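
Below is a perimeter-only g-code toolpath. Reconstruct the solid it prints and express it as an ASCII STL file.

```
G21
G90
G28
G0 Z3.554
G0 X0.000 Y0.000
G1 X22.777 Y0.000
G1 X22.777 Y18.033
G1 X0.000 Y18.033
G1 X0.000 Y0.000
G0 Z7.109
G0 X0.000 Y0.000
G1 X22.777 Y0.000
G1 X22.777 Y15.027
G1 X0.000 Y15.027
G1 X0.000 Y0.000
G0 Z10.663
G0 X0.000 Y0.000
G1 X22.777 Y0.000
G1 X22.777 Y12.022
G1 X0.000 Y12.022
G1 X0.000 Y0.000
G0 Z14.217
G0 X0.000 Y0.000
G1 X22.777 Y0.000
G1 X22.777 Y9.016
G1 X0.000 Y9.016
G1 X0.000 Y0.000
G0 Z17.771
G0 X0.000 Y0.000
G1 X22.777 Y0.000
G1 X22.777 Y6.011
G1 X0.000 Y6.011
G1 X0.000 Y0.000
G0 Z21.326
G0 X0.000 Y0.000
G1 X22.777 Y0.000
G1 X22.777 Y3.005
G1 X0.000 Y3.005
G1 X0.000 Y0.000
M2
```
solid part
  facet normal 0.0000 0.0000 -1.0000
    outer loop
      vertex 22.777 21.038 0.000
      vertex 22.777 0.000 0.000
      vertex 0.000 0.000 0.000
    endloop
  endfacet
  facet normal 0.0000 0.0000 -1.0000
    outer loop
      vertex 0.000 21.038 0.000
      vertex 22.777 21.038 0.000
      vertex 0.000 0.000 0.000
    endloop
  endfacet
  facet normal 0.0000 -1.0000 0.0000
    outer loop
      vertex 0.000 0.000 0.000
      vertex 22.777 0.000 0.000
      vertex 22.777 0.000 24.880
    endloop
  endfacet
  facet normal 0.0000 -1.0000 0.0000
    outer loop
      vertex 0.000 0.000 0.000
      vertex 22.777 0.000 24.880
      vertex 0.000 0.000 24.880
    endloop
  endfacet
  facet normal 0.0000 0.7636 0.6457
    outer loop
      vertex 0.000 0.000 24.880
      vertex 22.777 0.000 24.880
      vertex 22.777 21.038 0.000
    endloop
  endfacet
  facet normal 0.0000 0.7636 0.6457
    outer loop
      vertex 0.000 0.000 24.880
      vertex 22.777 21.038 0.000
      vertex 0.000 21.038 0.000
    endloop
  endfacet
  facet normal -1.0000 0.0000 0.0000
    outer loop
      vertex 0.000 0.000 24.880
      vertex 0.000 21.038 0.000
      vertex 0.000 0.000 0.000
    endloop
  endfacet
  facet normal 1.0000 0.0000 0.0000
    outer loop
      vertex 22.777 0.000 0.000
      vertex 22.777 21.038 0.000
      vertex 22.777 0.000 24.880
    endloop
  endfacet
endsolid part

The G0 Z moves step by Δz≈3.554 mm. The G1 loops shrink linearly with z, so the solid tapers from its base footprint up to z≈24.9. Closing with a flat bottom cap and the tapered top and triangulating gives 8 facets — a wedge (ramp): 22.8 × 21 mm base, rising to 24.9 mm along the y=0 edge and sloping linearly to z=0 at y=21.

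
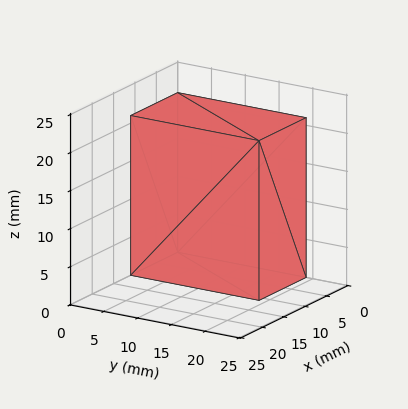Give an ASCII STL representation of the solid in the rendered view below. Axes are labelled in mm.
Reading the render: the shape is a rectangular box, roughly 11 × 19 mm footprint and 21 mm tall (dimensions read to the nearest mm from the axis ticks). For the STL, each face is triangulated and given an outward normal.

solid part
  facet normal 0.0000 0.0000 -1.0000
    outer loop
      vertex 11.000 19.000 0.000
      vertex 11.000 0.000 0.000
      vertex 0.000 0.000 0.000
    endloop
  endfacet
  facet normal 0.0000 0.0000 -1.0000
    outer loop
      vertex 0.000 19.000 0.000
      vertex 11.000 19.000 0.000
      vertex 0.000 0.000 0.000
    endloop
  endfacet
  facet normal 0.0000 0.0000 1.0000
    outer loop
      vertex 0.000 0.000 21.000
      vertex 11.000 0.000 21.000
      vertex 11.000 19.000 21.000
    endloop
  endfacet
  facet normal 0.0000 0.0000 1.0000
    outer loop
      vertex 0.000 0.000 21.000
      vertex 11.000 19.000 21.000
      vertex 0.000 19.000 21.000
    endloop
  endfacet
  facet normal 0.0000 -1.0000 0.0000
    outer loop
      vertex 0.000 0.000 0.000
      vertex 11.000 0.000 0.000
      vertex 11.000 0.000 21.000
    endloop
  endfacet
  facet normal 0.0000 -1.0000 0.0000
    outer loop
      vertex 0.000 0.000 0.000
      vertex 11.000 0.000 21.000
      vertex 0.000 0.000 21.000
    endloop
  endfacet
  facet normal 0.0000 1.0000 0.0000
    outer loop
      vertex 11.000 19.000 21.000
      vertex 11.000 19.000 0.000
      vertex 0.000 19.000 0.000
    endloop
  endfacet
  facet normal 0.0000 1.0000 0.0000
    outer loop
      vertex 0.000 19.000 21.000
      vertex 11.000 19.000 21.000
      vertex 0.000 19.000 0.000
    endloop
  endfacet
  facet normal -1.0000 0.0000 0.0000
    outer loop
      vertex 0.000 19.000 21.000
      vertex 0.000 19.000 0.000
      vertex 0.000 0.000 0.000
    endloop
  endfacet
  facet normal -1.0000 0.0000 0.0000
    outer loop
      vertex 0.000 0.000 21.000
      vertex 0.000 19.000 21.000
      vertex 0.000 0.000 0.000
    endloop
  endfacet
  facet normal 1.0000 0.0000 0.0000
    outer loop
      vertex 11.000 0.000 0.000
      vertex 11.000 19.000 0.000
      vertex 11.000 19.000 21.000
    endloop
  endfacet
  facet normal 1.0000 0.0000 0.0000
    outer loop
      vertex 11.000 0.000 0.000
      vertex 11.000 19.000 21.000
      vertex 11.000 0.000 21.000
    endloop
  endfacet
endsolid part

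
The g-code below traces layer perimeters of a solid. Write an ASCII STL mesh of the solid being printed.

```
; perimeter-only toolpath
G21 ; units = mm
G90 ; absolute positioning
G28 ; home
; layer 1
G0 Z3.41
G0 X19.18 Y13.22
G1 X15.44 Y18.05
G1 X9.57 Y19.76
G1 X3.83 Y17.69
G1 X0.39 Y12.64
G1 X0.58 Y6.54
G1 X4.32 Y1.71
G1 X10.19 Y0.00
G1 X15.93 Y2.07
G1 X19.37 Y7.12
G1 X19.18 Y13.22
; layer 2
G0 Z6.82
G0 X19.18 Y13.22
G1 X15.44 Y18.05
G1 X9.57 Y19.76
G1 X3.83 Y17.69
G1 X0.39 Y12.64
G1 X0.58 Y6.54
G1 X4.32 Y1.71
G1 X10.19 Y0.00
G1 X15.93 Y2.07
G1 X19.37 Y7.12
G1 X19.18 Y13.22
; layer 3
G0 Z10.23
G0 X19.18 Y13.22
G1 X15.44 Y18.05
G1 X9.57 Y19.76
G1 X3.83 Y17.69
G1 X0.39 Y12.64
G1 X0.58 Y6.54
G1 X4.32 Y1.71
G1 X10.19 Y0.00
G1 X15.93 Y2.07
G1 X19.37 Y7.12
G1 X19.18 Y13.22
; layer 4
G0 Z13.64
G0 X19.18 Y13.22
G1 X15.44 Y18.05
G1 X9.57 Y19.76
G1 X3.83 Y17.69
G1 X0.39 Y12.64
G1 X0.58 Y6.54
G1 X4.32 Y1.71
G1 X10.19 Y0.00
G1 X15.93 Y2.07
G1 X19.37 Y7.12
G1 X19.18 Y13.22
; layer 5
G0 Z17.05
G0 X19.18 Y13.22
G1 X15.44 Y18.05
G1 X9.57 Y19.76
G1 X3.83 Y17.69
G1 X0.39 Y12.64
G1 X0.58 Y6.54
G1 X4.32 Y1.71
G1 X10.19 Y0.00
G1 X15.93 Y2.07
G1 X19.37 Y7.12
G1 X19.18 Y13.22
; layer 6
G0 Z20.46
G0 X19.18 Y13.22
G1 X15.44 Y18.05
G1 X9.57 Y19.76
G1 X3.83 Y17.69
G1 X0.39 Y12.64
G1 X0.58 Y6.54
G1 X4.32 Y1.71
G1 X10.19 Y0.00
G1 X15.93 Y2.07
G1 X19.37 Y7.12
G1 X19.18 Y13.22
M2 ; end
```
solid part
  facet normal 0.0000 0.0000 -1.0000
    outer loop
      vertex 9.57 19.76 0.00
      vertex 15.44 18.05 0.00
      vertex 19.18 13.22 0.00
    endloop
  endfacet
  facet normal 0.0000 0.0000 -1.0000
    outer loop
      vertex 3.83 17.69 0.00
      vertex 9.57 19.76 0.00
      vertex 19.18 13.22 0.00
    endloop
  endfacet
  facet normal 0.0000 0.0000 -1.0000
    outer loop
      vertex 0.39 12.64 0.00
      vertex 3.83 17.69 0.00
      vertex 19.18 13.22 0.00
    endloop
  endfacet
  facet normal 0.0000 0.0000 -1.0000
    outer loop
      vertex 0.58 6.54 0.00
      vertex 0.39 12.64 0.00
      vertex 19.18 13.22 0.00
    endloop
  endfacet
  facet normal 0.0000 0.0000 -1.0000
    outer loop
      vertex 4.32 1.71 0.00
      vertex 0.58 6.54 0.00
      vertex 19.18 13.22 0.00
    endloop
  endfacet
  facet normal 0.0000 0.0000 -1.0000
    outer loop
      vertex 10.19 0.00 0.00
      vertex 4.32 1.71 0.00
      vertex 19.18 13.22 0.00
    endloop
  endfacet
  facet normal 0.0000 0.0000 -1.0000
    outer loop
      vertex 15.93 2.07 0.00
      vertex 10.19 0.00 0.00
      vertex 19.18 13.22 0.00
    endloop
  endfacet
  facet normal 0.0000 0.0000 -1.0000
    outer loop
      vertex 19.37 7.12 0.00
      vertex 15.93 2.07 0.00
      vertex 19.18 13.22 0.00
    endloop
  endfacet
  facet normal 0.0000 0.0000 1.0000
    outer loop
      vertex 19.18 13.22 20.46
      vertex 15.44 18.05 20.46
      vertex 9.57 19.76 20.46
    endloop
  endfacet
  facet normal 0.0000 0.0000 1.0000
    outer loop
      vertex 19.18 13.22 20.46
      vertex 9.57 19.76 20.46
      vertex 3.83 17.69 20.46
    endloop
  endfacet
  facet normal 0.0000 0.0000 1.0000
    outer loop
      vertex 19.18 13.22 20.46
      vertex 3.83 17.69 20.46
      vertex 0.39 12.64 20.46
    endloop
  endfacet
  facet normal 0.0000 0.0000 1.0000
    outer loop
      vertex 19.18 13.22 20.46
      vertex 0.39 12.64 20.46
      vertex 0.58 6.54 20.46
    endloop
  endfacet
  facet normal 0.0000 0.0000 1.0000
    outer loop
      vertex 19.18 13.22 20.46
      vertex 0.58 6.54 20.46
      vertex 4.32 1.71 20.46
    endloop
  endfacet
  facet normal 0.0000 0.0000 1.0000
    outer loop
      vertex 19.18 13.22 20.46
      vertex 4.32 1.71 20.46
      vertex 10.19 0.00 20.46
    endloop
  endfacet
  facet normal 0.0000 0.0000 1.0000
    outer loop
      vertex 19.18 13.22 20.46
      vertex 10.19 0.00 20.46
      vertex 15.93 2.07 20.46
    endloop
  endfacet
  facet normal 0.0000 0.0000 1.0000
    outer loop
      vertex 19.18 13.22 20.46
      vertex 15.93 2.07 20.46
      vertex 19.37 7.12 20.46
    endloop
  endfacet
  facet normal 0.7907 0.6122 0.0000
    outer loop
      vertex 19.18 13.22 0.00
      vertex 15.44 18.05 0.00
      vertex 15.44 18.05 20.46
    endloop
  endfacet
  facet normal 0.7907 0.6122 0.0000
    outer loop
      vertex 19.18 13.22 0.00
      vertex 15.44 18.05 20.46
      vertex 19.18 13.22 20.46
    endloop
  endfacet
  facet normal 0.2797 0.9601 0.0000
    outer loop
      vertex 15.44 18.05 0.00
      vertex 9.57 19.76 0.00
      vertex 9.57 19.76 20.46
    endloop
  endfacet
  facet normal 0.2797 0.9601 0.0000
    outer loop
      vertex 15.44 18.05 0.00
      vertex 9.57 19.76 20.46
      vertex 15.44 18.05 20.46
    endloop
  endfacet
  facet normal -0.3392 0.9407 0.0000
    outer loop
      vertex 9.57 19.76 0.00
      vertex 3.83 17.69 0.00
      vertex 3.83 17.69 20.46
    endloop
  endfacet
  facet normal -0.3392 0.9407 0.0000
    outer loop
      vertex 9.57 19.76 0.00
      vertex 3.83 17.69 20.46
      vertex 9.57 19.76 20.46
    endloop
  endfacet
  facet normal -0.8265 0.5630 0.0000
    outer loop
      vertex 3.83 17.69 0.00
      vertex 0.39 12.64 0.00
      vertex 0.39 12.64 20.46
    endloop
  endfacet
  facet normal -0.8265 0.5630 0.0000
    outer loop
      vertex 3.83 17.69 0.00
      vertex 0.39 12.64 20.46
      vertex 3.83 17.69 20.46
    endloop
  endfacet
  facet normal -0.9995 -0.0311 0.0000
    outer loop
      vertex 0.39 12.64 0.00
      vertex 0.58 6.54 0.00
      vertex 0.58 6.54 20.46
    endloop
  endfacet
  facet normal -0.9995 -0.0311 0.0000
    outer loop
      vertex 0.39 12.64 0.00
      vertex 0.58 6.54 20.46
      vertex 0.39 12.64 20.46
    endloop
  endfacet
  facet normal -0.7907 -0.6122 0.0000
    outer loop
      vertex 0.58 6.54 0.00
      vertex 4.32 1.71 0.00
      vertex 4.32 1.71 20.46
    endloop
  endfacet
  facet normal -0.7907 -0.6122 0.0000
    outer loop
      vertex 0.58 6.54 0.00
      vertex 4.32 1.71 20.46
      vertex 0.58 6.54 20.46
    endloop
  endfacet
  facet normal -0.2797 -0.9601 0.0000
    outer loop
      vertex 4.32 1.71 0.00
      vertex 10.19 0.00 0.00
      vertex 10.19 0.00 20.46
    endloop
  endfacet
  facet normal -0.2797 -0.9601 0.0000
    outer loop
      vertex 4.32 1.71 0.00
      vertex 10.19 0.00 20.46
      vertex 4.32 1.71 20.46
    endloop
  endfacet
  facet normal 0.3392 -0.9407 0.0000
    outer loop
      vertex 10.19 0.00 0.00
      vertex 15.93 2.07 0.00
      vertex 15.93 2.07 20.46
    endloop
  endfacet
  facet normal 0.3392 -0.9407 0.0000
    outer loop
      vertex 10.19 0.00 0.00
      vertex 15.93 2.07 20.46
      vertex 10.19 0.00 20.46
    endloop
  endfacet
  facet normal 0.8265 -0.5630 0.0000
    outer loop
      vertex 15.93 2.07 0.00
      vertex 19.37 7.12 0.00
      vertex 19.37 7.12 20.46
    endloop
  endfacet
  facet normal 0.8265 -0.5630 0.0000
    outer loop
      vertex 15.93 2.07 0.00
      vertex 19.37 7.12 20.46
      vertex 15.93 2.07 20.46
    endloop
  endfacet
  facet normal 0.9995 0.0311 0.0000
    outer loop
      vertex 19.37 7.12 0.00
      vertex 19.18 13.22 0.00
      vertex 19.18 13.22 20.46
    endloop
  endfacet
  facet normal 0.9995 0.0311 0.0000
    outer loop
      vertex 19.37 7.12 0.00
      vertex 19.18 13.22 20.46
      vertex 19.37 7.12 20.46
    endloop
  endfacet
endsolid part

The G0 Z moves step by Δz≈3.41 mm. Every layer's G1 loop is the same polygon, so the solid is a straight extrusion of it from z=0 to z≈20.5. Closing with flat bottom and top caps and triangulating gives 36 facets — a regular 10-sided prism (a cylinder approximated with 10 flat sides), circumscribed radius ≈ 9.88 mm, height ≈ 20.5 mm.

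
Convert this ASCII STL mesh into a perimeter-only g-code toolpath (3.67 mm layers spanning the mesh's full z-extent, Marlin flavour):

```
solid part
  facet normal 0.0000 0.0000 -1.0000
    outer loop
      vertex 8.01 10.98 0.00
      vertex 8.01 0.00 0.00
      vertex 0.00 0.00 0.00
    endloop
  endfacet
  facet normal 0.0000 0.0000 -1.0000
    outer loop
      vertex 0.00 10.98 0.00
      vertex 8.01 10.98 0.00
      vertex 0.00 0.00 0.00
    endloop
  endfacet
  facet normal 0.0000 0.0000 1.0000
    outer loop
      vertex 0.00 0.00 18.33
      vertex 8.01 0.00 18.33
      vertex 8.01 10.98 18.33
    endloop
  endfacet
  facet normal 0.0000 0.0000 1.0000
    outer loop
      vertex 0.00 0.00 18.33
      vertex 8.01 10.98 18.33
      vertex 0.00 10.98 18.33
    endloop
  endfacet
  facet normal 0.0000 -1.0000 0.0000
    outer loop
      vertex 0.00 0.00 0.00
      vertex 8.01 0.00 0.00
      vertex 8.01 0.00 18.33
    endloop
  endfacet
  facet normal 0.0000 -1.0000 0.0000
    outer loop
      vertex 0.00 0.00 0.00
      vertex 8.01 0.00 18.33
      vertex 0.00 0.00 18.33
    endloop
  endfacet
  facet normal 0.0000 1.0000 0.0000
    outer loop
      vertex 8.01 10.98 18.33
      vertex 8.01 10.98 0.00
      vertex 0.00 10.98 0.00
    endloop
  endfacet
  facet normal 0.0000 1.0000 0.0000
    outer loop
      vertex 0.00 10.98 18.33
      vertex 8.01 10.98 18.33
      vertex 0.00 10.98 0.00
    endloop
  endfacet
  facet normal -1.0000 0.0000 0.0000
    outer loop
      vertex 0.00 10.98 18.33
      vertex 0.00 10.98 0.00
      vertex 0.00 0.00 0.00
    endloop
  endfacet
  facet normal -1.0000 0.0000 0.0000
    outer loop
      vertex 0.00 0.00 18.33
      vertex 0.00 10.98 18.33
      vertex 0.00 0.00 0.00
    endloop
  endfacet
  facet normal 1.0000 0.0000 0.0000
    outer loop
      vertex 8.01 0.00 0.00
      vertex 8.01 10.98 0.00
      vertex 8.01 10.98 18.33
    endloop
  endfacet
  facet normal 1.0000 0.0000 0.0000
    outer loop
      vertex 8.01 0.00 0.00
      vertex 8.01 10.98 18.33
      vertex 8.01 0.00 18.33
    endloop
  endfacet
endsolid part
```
; perimeter-only toolpath
G21 ; units = mm
G90 ; absolute positioning
G28 ; home
; layer 1
G0 Z3.67
G0 X0.00 Y0.00
G1 X8.01 Y0.00
G1 X8.01 Y10.98
G1 X0.00 Y10.98
G1 X0.00 Y0.00
; layer 2
G0 Z7.33
G0 X0.00 Y0.00
G1 X8.01 Y0.00
G1 X8.01 Y10.98
G1 X0.00 Y10.98
G1 X0.00 Y0.00
; layer 3
G0 Z11.00
G0 X0.00 Y0.00
G1 X8.01 Y0.00
G1 X8.01 Y10.98
G1 X0.00 Y10.98
G1 X0.00 Y0.00
; layer 4
G0 Z14.66
G0 X0.00 Y0.00
G1 X8.01 Y0.00
G1 X8.01 Y10.98
G1 X0.00 Y10.98
G1 X0.00 Y0.00
; layer 5
G0 Z18.33
G0 X0.00 Y0.00
G1 X8.01 Y0.00
G1 X8.01 Y10.98
G1 X0.00 Y10.98
G1 X0.00 Y0.00
M2 ; end

The solid is a rectangular box, roughly 8.01 × 11 mm footprint and 18.3 mm tall. Slicing at Δz = 3.67 mm — 5 equal slices spanning the solid's height, so layer i sits at z = i·h/5 — gives 5 non-empty perimeters. Each is a 4-segment closed polygon; G0 lifts to the layer z and rapids to the start vertex, then G1 traces the edges.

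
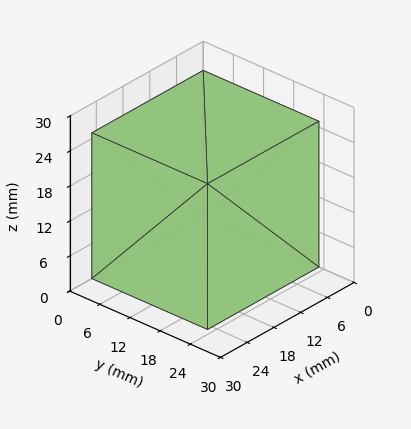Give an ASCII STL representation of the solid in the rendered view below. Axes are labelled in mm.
Reading the render: the shape is a rectangular box, roughly 25 × 23 mm footprint and 25 mm tall (dimensions read to the nearest mm from the axis ticks). For the STL, each face is triangulated and given an outward normal.

solid part
  facet normal 0.0000 0.0000 -1.0000
    outer loop
      vertex 25.00 23.00 0.00
      vertex 25.00 0.00 0.00
      vertex 0.00 0.00 0.00
    endloop
  endfacet
  facet normal 0.0000 0.0000 -1.0000
    outer loop
      vertex 0.00 23.00 0.00
      vertex 25.00 23.00 0.00
      vertex 0.00 0.00 0.00
    endloop
  endfacet
  facet normal 0.0000 0.0000 1.0000
    outer loop
      vertex 0.00 0.00 25.00
      vertex 25.00 0.00 25.00
      vertex 25.00 23.00 25.00
    endloop
  endfacet
  facet normal 0.0000 0.0000 1.0000
    outer loop
      vertex 0.00 0.00 25.00
      vertex 25.00 23.00 25.00
      vertex 0.00 23.00 25.00
    endloop
  endfacet
  facet normal 0.0000 -1.0000 0.0000
    outer loop
      vertex 0.00 0.00 0.00
      vertex 25.00 0.00 0.00
      vertex 25.00 0.00 25.00
    endloop
  endfacet
  facet normal 0.0000 -1.0000 0.0000
    outer loop
      vertex 0.00 0.00 0.00
      vertex 25.00 0.00 25.00
      vertex 0.00 0.00 25.00
    endloop
  endfacet
  facet normal 0.0000 1.0000 0.0000
    outer loop
      vertex 25.00 23.00 25.00
      vertex 25.00 23.00 0.00
      vertex 0.00 23.00 0.00
    endloop
  endfacet
  facet normal 0.0000 1.0000 0.0000
    outer loop
      vertex 0.00 23.00 25.00
      vertex 25.00 23.00 25.00
      vertex 0.00 23.00 0.00
    endloop
  endfacet
  facet normal -1.0000 0.0000 0.0000
    outer loop
      vertex 0.00 23.00 25.00
      vertex 0.00 23.00 0.00
      vertex 0.00 0.00 0.00
    endloop
  endfacet
  facet normal -1.0000 0.0000 0.0000
    outer loop
      vertex 0.00 0.00 25.00
      vertex 0.00 23.00 25.00
      vertex 0.00 0.00 0.00
    endloop
  endfacet
  facet normal 1.0000 0.0000 0.0000
    outer loop
      vertex 25.00 0.00 0.00
      vertex 25.00 23.00 0.00
      vertex 25.00 23.00 25.00
    endloop
  endfacet
  facet normal 1.0000 0.0000 0.0000
    outer loop
      vertex 25.00 0.00 0.00
      vertex 25.00 23.00 25.00
      vertex 25.00 0.00 25.00
    endloop
  endfacet
endsolid part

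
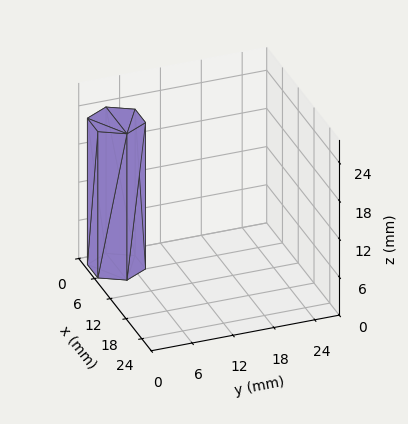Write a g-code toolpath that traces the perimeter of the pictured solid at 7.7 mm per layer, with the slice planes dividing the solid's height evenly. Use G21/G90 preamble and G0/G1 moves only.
Reading the render: the shape is a regular 6-sided prism (a cylinder approximated with 6 flat sides), circumscribed radius ≈ 4 mm, height ≈ 23 mm (dimensions read to the nearest mm from the axis ticks). For the g-code, the solid's height is divided into equal slices at the stated Δz and each level perimeter traced with G1 moves after a G0 lift.

; perimeter-only toolpath
G21 ; units = mm
G90 ; absolute positioning
G28 ; home
; layer 1
G0 Z7.7
G0 X8.0 Y4.0
G1 X6.0 Y7.5
G1 X2.0 Y7.5
G1 X0.0 Y4.0
G1 X2.0 Y0.5
G1 X6.0 Y0.5
G1 X8.0 Y4.0
; layer 2
G0 Z15.3
G0 X8.0 Y4.0
G1 X6.0 Y7.5
G1 X2.0 Y7.5
G1 X0.0 Y4.0
G1 X2.0 Y0.5
G1 X6.0 Y0.5
G1 X8.0 Y4.0
; layer 3
G0 Z23.0
G0 X8.0 Y4.0
G1 X6.0 Y7.5
G1 X2.0 Y7.5
G1 X0.0 Y4.0
G1 X2.0 Y0.5
G1 X6.0 Y0.5
G1 X8.0 Y4.0
M2 ; end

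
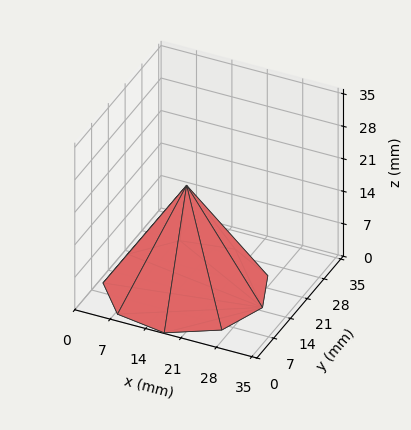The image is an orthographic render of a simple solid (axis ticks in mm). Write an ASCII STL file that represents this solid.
Reading the render: the shape is a regular 9-sided pyramid, base circumscribed radius ≈ 15 mm, apex at z ≈ 22 mm (dimensions read to the nearest mm from the axis ticks). For the STL, each face is triangulated and given an outward normal.

solid part
  facet normal 0.0000 0.0000 -1.0000
    outer loop
      vertex 17.6 29.8 0.0
      vertex 26.5 24.6 0.0
      vertex 30.0 15.0 0.0
    endloop
  endfacet
  facet normal 0.0000 0.0000 -1.0000
    outer loop
      vertex 7.5 28.0 0.0
      vertex 17.6 29.8 0.0
      vertex 30.0 15.0 0.0
    endloop
  endfacet
  facet normal 0.0000 0.0000 -1.0000
    outer loop
      vertex 0.9 20.1 0.0
      vertex 7.5 28.0 0.0
      vertex 30.0 15.0 0.0
    endloop
  endfacet
  facet normal 0.0000 0.0000 -1.0000
    outer loop
      vertex 0.9 9.9 0.0
      vertex 0.9 20.1 0.0
      vertex 30.0 15.0 0.0
    endloop
  endfacet
  facet normal 0.0000 0.0000 -1.0000
    outer loop
      vertex 7.5 2.0 0.0
      vertex 0.9 9.9 0.0
      vertex 30.0 15.0 0.0
    endloop
  endfacet
  facet normal 0.0000 0.0000 -1.0000
    outer loop
      vertex 17.6 0.2 0.0
      vertex 7.5 2.0 0.0
      vertex 30.0 15.0 0.0
    endloop
  endfacet
  facet normal 0.0000 0.0000 -1.0000
    outer loop
      vertex 26.5 5.4 0.0
      vertex 17.6 0.2 0.0
      vertex 30.0 15.0 0.0
    endloop
  endfacet
  facet normal 0.7911 0.2884 0.5394
    outer loop
      vertex 30.0 15.0 0.0
      vertex 26.5 24.6 0.0
      vertex 15.0 15.0 22.0
    endloop
  endfacet
  facet normal 0.4248 0.7271 0.5393
    outer loop
      vertex 26.5 24.6 0.0
      vertex 17.6 29.8 0.0
      vertex 15.0 15.0 22.0
    endloop
  endfacet
  facet normal -0.1477 0.8286 0.5400
    outer loop
      vertex 17.6 29.8 0.0
      vertex 7.5 28.0 0.0
      vertex 15.0 15.0 22.0
    endloop
  endfacet
  facet normal -0.6462 0.5399 0.5393
    outer loop
      vertex 7.5 28.0 0.0
      vertex 0.9 20.1 0.0
      vertex 15.0 15.0 22.0
    endloop
  endfacet
  facet normal -0.8419 0.0000 0.5396
    outer loop
      vertex 0.9 20.1 0.0
      vertex 0.9 9.9 0.0
      vertex 15.0 15.0 22.0
    endloop
  endfacet
  facet normal -0.6462 -0.5399 0.5393
    outer loop
      vertex 0.9 9.9 0.0
      vertex 7.5 2.0 0.0
      vertex 15.0 15.0 22.0
    endloop
  endfacet
  facet normal -0.1477 -0.8286 0.5400
    outer loop
      vertex 7.5 2.0 0.0
      vertex 17.6 0.2 0.0
      vertex 15.0 15.0 22.0
    endloop
  endfacet
  facet normal 0.4248 -0.7271 0.5393
    outer loop
      vertex 17.6 0.2 0.0
      vertex 26.5 5.4 0.0
      vertex 15.0 15.0 22.0
    endloop
  endfacet
  facet normal 0.7911 -0.2884 0.5394
    outer loop
      vertex 26.5 5.4 0.0
      vertex 30.0 15.0 0.0
      vertex 15.0 15.0 22.0
    endloop
  endfacet
endsolid part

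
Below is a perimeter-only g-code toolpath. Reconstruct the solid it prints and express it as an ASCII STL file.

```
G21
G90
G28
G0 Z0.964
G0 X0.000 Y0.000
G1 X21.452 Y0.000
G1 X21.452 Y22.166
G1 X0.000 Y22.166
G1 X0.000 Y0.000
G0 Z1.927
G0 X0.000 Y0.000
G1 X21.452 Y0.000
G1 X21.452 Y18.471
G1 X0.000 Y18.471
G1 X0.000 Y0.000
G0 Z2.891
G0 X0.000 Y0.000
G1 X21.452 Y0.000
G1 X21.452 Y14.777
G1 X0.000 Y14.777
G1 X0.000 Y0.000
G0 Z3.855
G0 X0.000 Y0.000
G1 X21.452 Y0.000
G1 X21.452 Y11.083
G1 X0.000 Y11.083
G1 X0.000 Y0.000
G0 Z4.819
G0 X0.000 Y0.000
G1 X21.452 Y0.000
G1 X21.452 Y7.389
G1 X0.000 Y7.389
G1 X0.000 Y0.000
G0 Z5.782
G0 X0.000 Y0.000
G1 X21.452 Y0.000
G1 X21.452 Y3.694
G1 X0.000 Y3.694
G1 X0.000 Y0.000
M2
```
solid part
  facet normal 0.0000 0.0000 -1.0000
    outer loop
      vertex 21.452 25.860 0.000
      vertex 21.452 0.000 0.000
      vertex 0.000 0.000 0.000
    endloop
  endfacet
  facet normal 0.0000 0.0000 -1.0000
    outer loop
      vertex 0.000 25.860 0.000
      vertex 21.452 25.860 0.000
      vertex 0.000 0.000 0.000
    endloop
  endfacet
  facet normal 0.0000 -1.0000 0.0000
    outer loop
      vertex 0.000 0.000 0.000
      vertex 21.452 0.000 0.000
      vertex 21.452 0.000 6.746
    endloop
  endfacet
  facet normal 0.0000 -1.0000 0.0000
    outer loop
      vertex 0.000 0.000 0.000
      vertex 21.452 0.000 6.746
      vertex 0.000 0.000 6.746
    endloop
  endfacet
  facet normal 0.0000 0.2524 0.9676
    outer loop
      vertex 0.000 0.000 6.746
      vertex 21.452 0.000 6.746
      vertex 21.452 25.860 0.000
    endloop
  endfacet
  facet normal 0.0000 0.2524 0.9676
    outer loop
      vertex 0.000 0.000 6.746
      vertex 21.452 25.860 0.000
      vertex 0.000 25.860 0.000
    endloop
  endfacet
  facet normal -1.0000 0.0000 0.0000
    outer loop
      vertex 0.000 0.000 6.746
      vertex 0.000 25.860 0.000
      vertex 0.000 0.000 0.000
    endloop
  endfacet
  facet normal 1.0000 0.0000 0.0000
    outer loop
      vertex 21.452 0.000 0.000
      vertex 21.452 25.860 0.000
      vertex 21.452 0.000 6.746
    endloop
  endfacet
endsolid part

The G0 Z moves step by Δz≈0.964 mm. The G1 loops shrink linearly with z, so the solid tapers from its base footprint up to z≈6.75. Closing with a flat bottom cap and the tapered top and triangulating gives 8 facets — a wedge (ramp): 21.5 × 25.9 mm base, rising to 6.75 mm along the y=0 edge and sloping linearly to z=0 at y=25.9.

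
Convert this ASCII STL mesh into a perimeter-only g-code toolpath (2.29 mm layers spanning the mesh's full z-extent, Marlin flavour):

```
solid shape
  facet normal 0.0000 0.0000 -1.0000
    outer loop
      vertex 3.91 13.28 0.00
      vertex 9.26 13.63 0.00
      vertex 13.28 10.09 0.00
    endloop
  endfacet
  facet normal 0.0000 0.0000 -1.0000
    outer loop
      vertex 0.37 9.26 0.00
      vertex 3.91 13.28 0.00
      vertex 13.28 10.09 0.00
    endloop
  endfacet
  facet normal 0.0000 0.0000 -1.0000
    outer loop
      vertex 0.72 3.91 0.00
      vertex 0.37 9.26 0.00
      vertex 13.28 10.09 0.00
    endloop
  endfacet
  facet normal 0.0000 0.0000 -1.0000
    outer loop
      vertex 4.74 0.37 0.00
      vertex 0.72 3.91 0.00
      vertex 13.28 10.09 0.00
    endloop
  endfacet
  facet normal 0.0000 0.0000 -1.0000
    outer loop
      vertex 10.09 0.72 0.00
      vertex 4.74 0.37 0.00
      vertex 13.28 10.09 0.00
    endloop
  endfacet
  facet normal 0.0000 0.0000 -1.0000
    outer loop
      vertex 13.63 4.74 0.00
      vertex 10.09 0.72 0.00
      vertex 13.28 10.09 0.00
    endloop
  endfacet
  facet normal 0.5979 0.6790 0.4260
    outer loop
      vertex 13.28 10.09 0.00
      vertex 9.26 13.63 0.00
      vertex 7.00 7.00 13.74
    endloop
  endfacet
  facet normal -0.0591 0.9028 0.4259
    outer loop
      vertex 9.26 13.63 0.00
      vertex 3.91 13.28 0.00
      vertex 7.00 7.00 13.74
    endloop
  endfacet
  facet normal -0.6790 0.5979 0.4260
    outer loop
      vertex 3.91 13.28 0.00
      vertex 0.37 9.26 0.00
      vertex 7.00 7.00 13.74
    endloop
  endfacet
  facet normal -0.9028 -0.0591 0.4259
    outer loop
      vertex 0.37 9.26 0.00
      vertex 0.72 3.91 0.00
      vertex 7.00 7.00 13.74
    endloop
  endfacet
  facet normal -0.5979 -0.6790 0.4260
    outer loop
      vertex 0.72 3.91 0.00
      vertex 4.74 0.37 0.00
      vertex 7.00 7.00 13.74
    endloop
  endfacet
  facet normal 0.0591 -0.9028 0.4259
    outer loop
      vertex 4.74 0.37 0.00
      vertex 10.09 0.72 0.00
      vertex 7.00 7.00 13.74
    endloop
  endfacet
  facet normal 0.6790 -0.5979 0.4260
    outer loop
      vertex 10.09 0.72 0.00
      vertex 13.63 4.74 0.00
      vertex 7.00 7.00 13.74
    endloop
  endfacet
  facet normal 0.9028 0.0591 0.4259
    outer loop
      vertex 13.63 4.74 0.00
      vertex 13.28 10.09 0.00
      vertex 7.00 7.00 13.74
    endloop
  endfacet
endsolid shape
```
; perimeter-only toolpath
G21 ; units = mm
G90 ; absolute positioning
G28 ; home
; layer 1
G0 Z2.29
G0 X12.23 Y9.57
G1 X8.88 Y12.53
G1 X4.43 Y12.23
G1 X1.47 Y8.88
G1 X1.77 Y4.43
G1 X5.12 Y1.47
G1 X9.57 Y1.77
G1 X12.53 Y5.12
G1 X12.23 Y9.57
; layer 2
G0 Z4.58
G0 X11.19 Y9.06
G1 X8.51 Y11.42
G1 X4.94 Y11.19
G1 X2.58 Y8.51
G1 X2.81 Y4.94
G1 X5.49 Y2.58
G1 X9.06 Y2.81
G1 X11.42 Y5.49
G1 X11.19 Y9.06
; layer 3
G0 Z6.87
G0 X10.14 Y8.54
G1 X8.13 Y10.32
G1 X5.46 Y10.14
G1 X3.69 Y8.13
G1 X3.86 Y5.46
G1 X5.87 Y3.69
G1 X8.54 Y3.86
G1 X10.32 Y5.87
G1 X10.14 Y8.54
; layer 4
G0 Z9.16
G0 X9.09 Y8.03
G1 X7.75 Y9.21
G1 X5.97 Y9.09
G1 X4.79 Y7.75
G1 X4.91 Y5.97
G1 X6.25 Y4.79
G1 X8.03 Y4.91
G1 X9.21 Y6.25
G1 X9.09 Y8.03
; layer 5
G0 Z11.45
G0 X8.05 Y7.52
G1 X7.38 Y8.11
G1 X6.49 Y8.05
G1 X5.89 Y7.38
G1 X5.95 Y6.49
G1 X6.62 Y5.89
G1 X7.52 Y5.95
G1 X8.11 Y6.62
G1 X8.05 Y7.52
M2 ; end

The solid is a regular 8-sided pyramid, base circumscribed radius ≈ 7 mm, apex at z ≈ 13.7 mm. Slicing at Δz = 2.29 mm — 6 equal slices spanning the solid's height, so layer i sits at z = i·h/6 — gives 5 non-empty perimeters. Each is a 8-segment closed polygon; G0 lifts to the layer z and rapids to the start vertex, then G1 traces the edges. The cross-section shrinks linearly with z (the slice at the apex is degenerate and omitted).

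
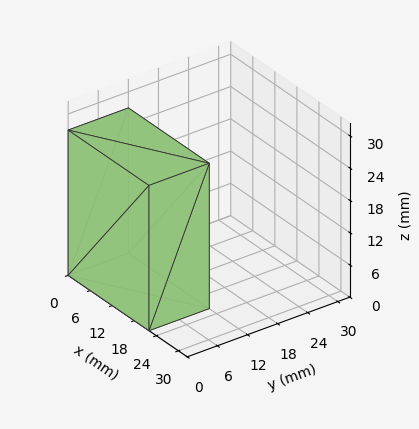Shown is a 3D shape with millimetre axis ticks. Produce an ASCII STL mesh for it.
Reading the render: the shape is a rectangular box, roughly 22 × 12 mm footprint and 27 mm tall (dimensions read to the nearest mm from the axis ticks). For the STL, each face is triangulated and given an outward normal.

solid part
  facet normal 0.0000 0.0000 -1.0000
    outer loop
      vertex 22.000 12.000 0.000
      vertex 22.000 0.000 0.000
      vertex 0.000 0.000 0.000
    endloop
  endfacet
  facet normal 0.0000 0.0000 -1.0000
    outer loop
      vertex 0.000 12.000 0.000
      vertex 22.000 12.000 0.000
      vertex 0.000 0.000 0.000
    endloop
  endfacet
  facet normal 0.0000 0.0000 1.0000
    outer loop
      vertex 0.000 0.000 27.000
      vertex 22.000 0.000 27.000
      vertex 22.000 12.000 27.000
    endloop
  endfacet
  facet normal 0.0000 0.0000 1.0000
    outer loop
      vertex 0.000 0.000 27.000
      vertex 22.000 12.000 27.000
      vertex 0.000 12.000 27.000
    endloop
  endfacet
  facet normal 0.0000 -1.0000 0.0000
    outer loop
      vertex 0.000 0.000 0.000
      vertex 22.000 0.000 0.000
      vertex 22.000 0.000 27.000
    endloop
  endfacet
  facet normal 0.0000 -1.0000 0.0000
    outer loop
      vertex 0.000 0.000 0.000
      vertex 22.000 0.000 27.000
      vertex 0.000 0.000 27.000
    endloop
  endfacet
  facet normal 0.0000 1.0000 0.0000
    outer loop
      vertex 22.000 12.000 27.000
      vertex 22.000 12.000 0.000
      vertex 0.000 12.000 0.000
    endloop
  endfacet
  facet normal 0.0000 1.0000 0.0000
    outer loop
      vertex 0.000 12.000 27.000
      vertex 22.000 12.000 27.000
      vertex 0.000 12.000 0.000
    endloop
  endfacet
  facet normal -1.0000 0.0000 0.0000
    outer loop
      vertex 0.000 12.000 27.000
      vertex 0.000 12.000 0.000
      vertex 0.000 0.000 0.000
    endloop
  endfacet
  facet normal -1.0000 0.0000 0.0000
    outer loop
      vertex 0.000 0.000 27.000
      vertex 0.000 12.000 27.000
      vertex 0.000 0.000 0.000
    endloop
  endfacet
  facet normal 1.0000 0.0000 0.0000
    outer loop
      vertex 22.000 0.000 0.000
      vertex 22.000 12.000 0.000
      vertex 22.000 12.000 27.000
    endloop
  endfacet
  facet normal 1.0000 0.0000 0.0000
    outer loop
      vertex 22.000 0.000 0.000
      vertex 22.000 12.000 27.000
      vertex 22.000 0.000 27.000
    endloop
  endfacet
endsolid part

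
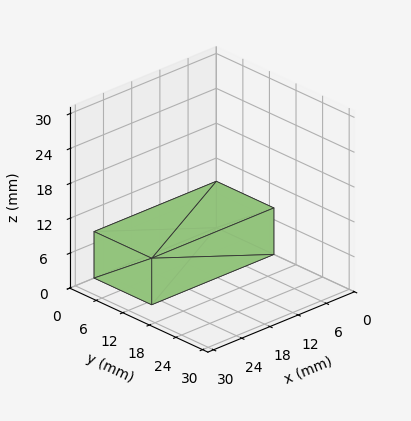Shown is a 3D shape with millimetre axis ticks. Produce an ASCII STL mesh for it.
Reading the render: the shape is a rectangular box, roughly 26 × 13 mm footprint and 8 mm tall (dimensions read to the nearest mm from the axis ticks). For the STL, each face is triangulated and given an outward normal.

solid part
  facet normal 0.0000 0.0000 -1.0000
    outer loop
      vertex 26.000 13.000 0.000
      vertex 26.000 0.000 0.000
      vertex 0.000 0.000 0.000
    endloop
  endfacet
  facet normal 0.0000 0.0000 -1.0000
    outer loop
      vertex 0.000 13.000 0.000
      vertex 26.000 13.000 0.000
      vertex 0.000 0.000 0.000
    endloop
  endfacet
  facet normal 0.0000 0.0000 1.0000
    outer loop
      vertex 0.000 0.000 8.000
      vertex 26.000 0.000 8.000
      vertex 26.000 13.000 8.000
    endloop
  endfacet
  facet normal 0.0000 0.0000 1.0000
    outer loop
      vertex 0.000 0.000 8.000
      vertex 26.000 13.000 8.000
      vertex 0.000 13.000 8.000
    endloop
  endfacet
  facet normal 0.0000 -1.0000 0.0000
    outer loop
      vertex 0.000 0.000 0.000
      vertex 26.000 0.000 0.000
      vertex 26.000 0.000 8.000
    endloop
  endfacet
  facet normal 0.0000 -1.0000 0.0000
    outer loop
      vertex 0.000 0.000 0.000
      vertex 26.000 0.000 8.000
      vertex 0.000 0.000 8.000
    endloop
  endfacet
  facet normal 0.0000 1.0000 0.0000
    outer loop
      vertex 26.000 13.000 8.000
      vertex 26.000 13.000 0.000
      vertex 0.000 13.000 0.000
    endloop
  endfacet
  facet normal 0.0000 1.0000 0.0000
    outer loop
      vertex 0.000 13.000 8.000
      vertex 26.000 13.000 8.000
      vertex 0.000 13.000 0.000
    endloop
  endfacet
  facet normal -1.0000 0.0000 0.0000
    outer loop
      vertex 0.000 13.000 8.000
      vertex 0.000 13.000 0.000
      vertex 0.000 0.000 0.000
    endloop
  endfacet
  facet normal -1.0000 0.0000 0.0000
    outer loop
      vertex 0.000 0.000 8.000
      vertex 0.000 13.000 8.000
      vertex 0.000 0.000 0.000
    endloop
  endfacet
  facet normal 1.0000 0.0000 0.0000
    outer loop
      vertex 26.000 0.000 0.000
      vertex 26.000 13.000 0.000
      vertex 26.000 13.000 8.000
    endloop
  endfacet
  facet normal 1.0000 0.0000 0.0000
    outer loop
      vertex 26.000 0.000 0.000
      vertex 26.000 13.000 8.000
      vertex 26.000 0.000 8.000
    endloop
  endfacet
endsolid part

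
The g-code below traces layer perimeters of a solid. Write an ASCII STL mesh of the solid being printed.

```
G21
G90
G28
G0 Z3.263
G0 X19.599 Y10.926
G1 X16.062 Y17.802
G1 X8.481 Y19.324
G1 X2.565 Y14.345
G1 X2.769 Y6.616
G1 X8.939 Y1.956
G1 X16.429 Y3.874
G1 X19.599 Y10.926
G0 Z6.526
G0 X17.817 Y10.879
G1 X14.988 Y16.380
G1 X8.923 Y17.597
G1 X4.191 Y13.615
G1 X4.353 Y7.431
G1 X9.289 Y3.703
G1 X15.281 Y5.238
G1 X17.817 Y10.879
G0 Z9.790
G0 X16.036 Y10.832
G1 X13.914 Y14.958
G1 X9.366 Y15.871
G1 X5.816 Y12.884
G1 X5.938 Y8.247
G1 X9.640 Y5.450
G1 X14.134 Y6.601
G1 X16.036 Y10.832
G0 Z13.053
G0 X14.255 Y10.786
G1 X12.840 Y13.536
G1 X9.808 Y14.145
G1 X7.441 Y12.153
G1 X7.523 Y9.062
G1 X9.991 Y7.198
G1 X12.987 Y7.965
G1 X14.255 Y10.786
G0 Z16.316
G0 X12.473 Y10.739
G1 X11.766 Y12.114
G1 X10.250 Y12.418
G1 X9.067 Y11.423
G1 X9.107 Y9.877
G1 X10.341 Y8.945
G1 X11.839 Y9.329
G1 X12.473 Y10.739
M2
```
solid part
  facet normal 0.0000 0.0000 -1.0000
    outer loop
      vertex 8.039 21.050 0.000
      vertex 17.136 19.224 0.000
      vertex 21.380 10.973 0.000
    endloop
  endfacet
  facet normal 0.0000 0.0000 -1.0000
    outer loop
      vertex 0.940 15.076 0.000
      vertex 8.039 21.050 0.000
      vertex 21.380 10.973 0.000
    endloop
  endfacet
  facet normal 0.0000 0.0000 -1.0000
    outer loop
      vertex 1.184 5.801 0.000
      vertex 0.940 15.076 0.000
      vertex 21.380 10.973 0.000
    endloop
  endfacet
  facet normal 0.0000 0.0000 -1.0000
    outer loop
      vertex 8.588 0.209 0.000
      vertex 1.184 5.801 0.000
      vertex 21.380 10.973 0.000
    endloop
  endfacet
  facet normal 0.0000 0.0000 -1.0000
    outer loop
      vertex 17.576 2.511 0.000
      vertex 8.588 0.209 0.000
      vertex 21.380 10.973 0.000
    endloop
  endfacet
  facet normal 0.7979 0.4104 0.4415
    outer loop
      vertex 21.380 10.973 0.000
      vertex 17.136 19.224 0.000
      vertex 10.692 10.692 19.579
    endloop
  endfacet
  facet normal 0.1766 0.8797 0.4415
    outer loop
      vertex 17.136 19.224 0.000
      vertex 8.039 21.050 0.000
      vertex 10.692 10.692 19.579
    endloop
  endfacet
  facet normal -0.5777 0.6865 0.4415
    outer loop
      vertex 8.039 21.050 0.000
      vertex 0.940 15.076 0.000
      vertex 10.692 10.692 19.579
    endloop
  endfacet
  facet normal -0.8970 -0.0236 0.4415
    outer loop
      vertex 0.940 15.076 0.000
      vertex 1.184 5.801 0.000
      vertex 10.692 10.692 19.579
    endloop
  endfacet
  facet normal -0.5408 -0.7160 0.4415
    outer loop
      vertex 1.184 5.801 0.000
      vertex 8.588 0.209 0.000
      vertex 10.692 10.692 19.579
    endloop
  endfacet
  facet normal 0.2226 -0.8692 0.4415
    outer loop
      vertex 8.588 0.209 0.000
      vertex 17.576 2.511 0.000
      vertex 10.692 10.692 19.579
    endloop
  endfacet
  facet normal 0.8184 -0.3679 0.4415
    outer loop
      vertex 17.576 2.511 0.000
      vertex 21.380 10.973 0.000
      vertex 10.692 10.692 19.579
    endloop
  endfacet
endsolid part

The G0 Z moves step by Δz≈3.263 mm. The G1 loops shrink linearly with z, so the solid tapers from its base footprint up to z≈19.6. Closing with a flat bottom cap and the tapered top and triangulating gives 12 facets — a regular 7-sided pyramid, base circumscribed radius ≈ 10.7 mm, apex at z ≈ 19.6 mm.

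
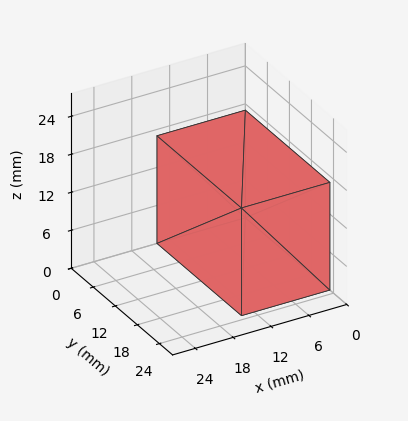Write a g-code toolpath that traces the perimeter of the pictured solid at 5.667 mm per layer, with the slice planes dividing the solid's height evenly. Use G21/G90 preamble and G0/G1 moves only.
Reading the render: the shape is a rectangular box, roughly 14 × 23 mm footprint and 17 mm tall (dimensions read to the nearest mm from the axis ticks). For the g-code, the solid's height is divided into equal slices at the stated Δz and each level perimeter traced with G1 moves after a G0 lift.

; perimeter-only toolpath
G21 ; units = mm
G90 ; absolute positioning
G28 ; home
; layer 1
G0 Z5.667
G0 X0.000 Y0.000
G1 X14.000 Y0.000
G1 X14.000 Y23.000
G1 X0.000 Y23.000
G1 X0.000 Y0.000
; layer 2
G0 Z11.333
G0 X0.000 Y0.000
G1 X14.000 Y0.000
G1 X14.000 Y23.000
G1 X0.000 Y23.000
G1 X0.000 Y0.000
; layer 3
G0 Z17.000
G0 X0.000 Y0.000
G1 X14.000 Y0.000
G1 X14.000 Y23.000
G1 X0.000 Y23.000
G1 X0.000 Y0.000
M2 ; end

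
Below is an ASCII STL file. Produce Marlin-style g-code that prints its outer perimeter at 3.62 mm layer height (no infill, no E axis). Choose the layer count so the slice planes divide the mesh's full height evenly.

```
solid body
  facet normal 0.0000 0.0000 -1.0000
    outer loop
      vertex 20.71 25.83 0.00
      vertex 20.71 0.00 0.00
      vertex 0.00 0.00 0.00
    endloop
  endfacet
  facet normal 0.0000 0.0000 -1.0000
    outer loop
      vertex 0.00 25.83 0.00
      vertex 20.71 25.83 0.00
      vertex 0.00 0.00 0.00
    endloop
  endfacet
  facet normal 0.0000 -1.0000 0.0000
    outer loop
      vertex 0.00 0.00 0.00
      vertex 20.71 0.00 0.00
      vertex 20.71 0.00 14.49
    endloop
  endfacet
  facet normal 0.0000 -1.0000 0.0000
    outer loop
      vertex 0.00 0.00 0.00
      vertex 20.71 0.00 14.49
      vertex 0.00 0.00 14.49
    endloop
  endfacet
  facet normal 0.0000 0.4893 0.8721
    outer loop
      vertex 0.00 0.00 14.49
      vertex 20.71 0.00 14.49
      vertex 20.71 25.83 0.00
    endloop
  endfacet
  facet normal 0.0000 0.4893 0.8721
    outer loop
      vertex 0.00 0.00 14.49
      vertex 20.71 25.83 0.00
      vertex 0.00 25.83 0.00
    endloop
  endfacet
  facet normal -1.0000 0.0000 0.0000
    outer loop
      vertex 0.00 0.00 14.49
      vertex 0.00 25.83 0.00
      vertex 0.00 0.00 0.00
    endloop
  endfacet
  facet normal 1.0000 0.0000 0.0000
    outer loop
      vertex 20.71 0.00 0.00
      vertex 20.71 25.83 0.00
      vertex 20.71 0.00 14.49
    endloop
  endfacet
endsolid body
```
; perimeter-only toolpath
G21 ; units = mm
G90 ; absolute positioning
G28 ; home
; layer 1
G0 Z3.62
G0 X0.00 Y0.00
G1 X20.71 Y0.00
G1 X20.71 Y19.37
G1 X0.00 Y19.37
G1 X0.00 Y0.00
; layer 2
G0 Z7.25
G0 X0.00 Y0.00
G1 X20.71 Y0.00
G1 X20.71 Y12.91
G1 X0.00 Y12.91
G1 X0.00 Y0.00
; layer 3
G0 Z10.87
G0 X0.00 Y0.00
G1 X20.71 Y0.00
G1 X20.71 Y6.46
G1 X0.00 Y6.46
G1 X0.00 Y0.00
M2 ; end

The solid is a wedge (ramp): 20.7 × 25.8 mm base, rising to 14.5 mm along the y=0 edge and sloping linearly to z=0 at y=25.8. Slicing at Δz = 3.62 mm — 4 equal slices spanning the solid's height, so layer i sits at z = i·h/4 — gives 3 non-empty perimeters. Each is a 4-segment closed polygon; G0 lifts to the layer z and rapids to the start vertex, then G1 traces the edges. The cross-section shrinks linearly with z (the slice at the apex is degenerate and omitted).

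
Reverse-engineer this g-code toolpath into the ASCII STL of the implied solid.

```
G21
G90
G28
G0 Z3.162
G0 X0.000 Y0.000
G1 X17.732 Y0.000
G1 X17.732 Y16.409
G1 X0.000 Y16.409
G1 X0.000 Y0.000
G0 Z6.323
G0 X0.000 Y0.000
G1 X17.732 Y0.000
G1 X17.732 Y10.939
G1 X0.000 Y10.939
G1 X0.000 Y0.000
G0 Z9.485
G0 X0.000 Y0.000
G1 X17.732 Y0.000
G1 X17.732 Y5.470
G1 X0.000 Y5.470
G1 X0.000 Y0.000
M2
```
solid part
  facet normal 0.0000 0.0000 -1.0000
    outer loop
      vertex 17.732 21.878 0.000
      vertex 17.732 0.000 0.000
      vertex 0.000 0.000 0.000
    endloop
  endfacet
  facet normal 0.0000 0.0000 -1.0000
    outer loop
      vertex 0.000 21.878 0.000
      vertex 17.732 21.878 0.000
      vertex 0.000 0.000 0.000
    endloop
  endfacet
  facet normal 0.0000 -1.0000 0.0000
    outer loop
      vertex 0.000 0.000 0.000
      vertex 17.732 0.000 0.000
      vertex 17.732 0.000 12.646
    endloop
  endfacet
  facet normal 0.0000 -1.0000 0.0000
    outer loop
      vertex 0.000 0.000 0.000
      vertex 17.732 0.000 12.646
      vertex 0.000 0.000 12.646
    endloop
  endfacet
  facet normal 0.0000 0.5004 0.8658
    outer loop
      vertex 0.000 0.000 12.646
      vertex 17.732 0.000 12.646
      vertex 17.732 21.878 0.000
    endloop
  endfacet
  facet normal 0.0000 0.5004 0.8658
    outer loop
      vertex 0.000 0.000 12.646
      vertex 17.732 21.878 0.000
      vertex 0.000 21.878 0.000
    endloop
  endfacet
  facet normal -1.0000 0.0000 0.0000
    outer loop
      vertex 0.000 0.000 12.646
      vertex 0.000 21.878 0.000
      vertex 0.000 0.000 0.000
    endloop
  endfacet
  facet normal 1.0000 0.0000 0.0000
    outer loop
      vertex 17.732 0.000 0.000
      vertex 17.732 21.878 0.000
      vertex 17.732 0.000 12.646
    endloop
  endfacet
endsolid part

The G0 Z moves step by Δz≈3.162 mm. The G1 loops shrink linearly with z, so the solid tapers from its base footprint up to z≈12.6. Closing with a flat bottom cap and the tapered top and triangulating gives 8 facets — a wedge (ramp): 17.7 × 21.9 mm base, rising to 12.6 mm along the y=0 edge and sloping linearly to z=0 at y=21.9.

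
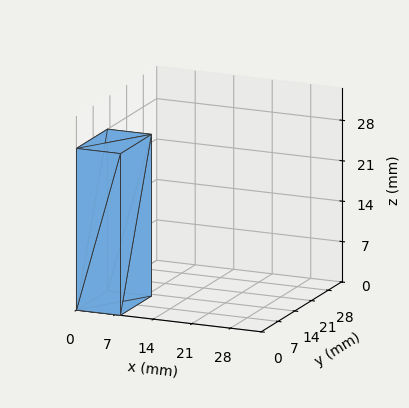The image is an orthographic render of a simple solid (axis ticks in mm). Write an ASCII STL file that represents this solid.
Reading the render: the shape is a rectangular box, roughly 8 × 13 mm footprint and 28 mm tall (dimensions read to the nearest mm from the axis ticks). For the STL, each face is triangulated and given an outward normal.

solid part
  facet normal 0.0000 0.0000 -1.0000
    outer loop
      vertex 8.00 13.00 0.00
      vertex 8.00 0.00 0.00
      vertex 0.00 0.00 0.00
    endloop
  endfacet
  facet normal 0.0000 0.0000 -1.0000
    outer loop
      vertex 0.00 13.00 0.00
      vertex 8.00 13.00 0.00
      vertex 0.00 0.00 0.00
    endloop
  endfacet
  facet normal 0.0000 0.0000 1.0000
    outer loop
      vertex 0.00 0.00 28.00
      vertex 8.00 0.00 28.00
      vertex 8.00 13.00 28.00
    endloop
  endfacet
  facet normal 0.0000 0.0000 1.0000
    outer loop
      vertex 0.00 0.00 28.00
      vertex 8.00 13.00 28.00
      vertex 0.00 13.00 28.00
    endloop
  endfacet
  facet normal 0.0000 -1.0000 0.0000
    outer loop
      vertex 0.00 0.00 0.00
      vertex 8.00 0.00 0.00
      vertex 8.00 0.00 28.00
    endloop
  endfacet
  facet normal 0.0000 -1.0000 0.0000
    outer loop
      vertex 0.00 0.00 0.00
      vertex 8.00 0.00 28.00
      vertex 0.00 0.00 28.00
    endloop
  endfacet
  facet normal 0.0000 1.0000 0.0000
    outer loop
      vertex 8.00 13.00 28.00
      vertex 8.00 13.00 0.00
      vertex 0.00 13.00 0.00
    endloop
  endfacet
  facet normal 0.0000 1.0000 0.0000
    outer loop
      vertex 0.00 13.00 28.00
      vertex 8.00 13.00 28.00
      vertex 0.00 13.00 0.00
    endloop
  endfacet
  facet normal -1.0000 0.0000 0.0000
    outer loop
      vertex 0.00 13.00 28.00
      vertex 0.00 13.00 0.00
      vertex 0.00 0.00 0.00
    endloop
  endfacet
  facet normal -1.0000 0.0000 0.0000
    outer loop
      vertex 0.00 0.00 28.00
      vertex 0.00 13.00 28.00
      vertex 0.00 0.00 0.00
    endloop
  endfacet
  facet normal 1.0000 0.0000 0.0000
    outer loop
      vertex 8.00 0.00 0.00
      vertex 8.00 13.00 0.00
      vertex 8.00 13.00 28.00
    endloop
  endfacet
  facet normal 1.0000 0.0000 0.0000
    outer loop
      vertex 8.00 0.00 0.00
      vertex 8.00 13.00 28.00
      vertex 8.00 0.00 28.00
    endloop
  endfacet
endsolid part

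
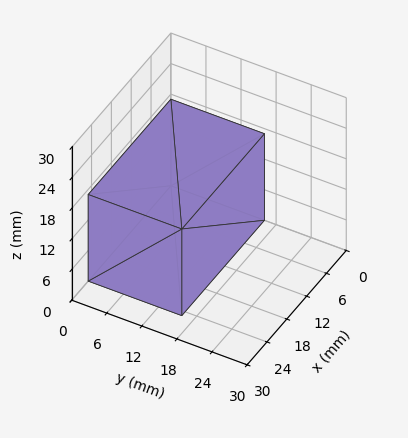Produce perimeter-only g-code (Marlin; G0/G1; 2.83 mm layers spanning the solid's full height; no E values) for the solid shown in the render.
Reading the render: the shape is a rectangular box, roughly 25 × 16 mm footprint and 17 mm tall (dimensions read to the nearest mm from the axis ticks). For the g-code, the solid's height is divided into equal slices at the stated Δz and each level perimeter traced with G1 moves after a G0 lift.

; perimeter-only toolpath
G21 ; units = mm
G90 ; absolute positioning
G28 ; home
; layer 1
G0 Z2.83
G0 X0.00 Y0.00
G1 X25.00 Y0.00
G1 X25.00 Y16.00
G1 X0.00 Y16.00
G1 X0.00 Y0.00
; layer 2
G0 Z5.67
G0 X0.00 Y0.00
G1 X25.00 Y0.00
G1 X25.00 Y16.00
G1 X0.00 Y16.00
G1 X0.00 Y0.00
; layer 3
G0 Z8.50
G0 X0.00 Y0.00
G1 X25.00 Y0.00
G1 X25.00 Y16.00
G1 X0.00 Y16.00
G1 X0.00 Y0.00
; layer 4
G0 Z11.33
G0 X0.00 Y0.00
G1 X25.00 Y0.00
G1 X25.00 Y16.00
G1 X0.00 Y16.00
G1 X0.00 Y0.00
; layer 5
G0 Z14.17
G0 X0.00 Y0.00
G1 X25.00 Y0.00
G1 X25.00 Y16.00
G1 X0.00 Y16.00
G1 X0.00 Y0.00
; layer 6
G0 Z17.00
G0 X0.00 Y0.00
G1 X25.00 Y0.00
G1 X25.00 Y16.00
G1 X0.00 Y16.00
G1 X0.00 Y0.00
M2 ; end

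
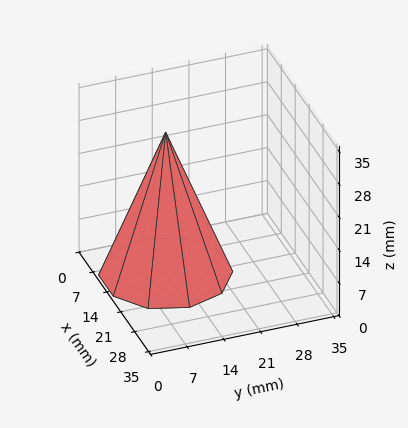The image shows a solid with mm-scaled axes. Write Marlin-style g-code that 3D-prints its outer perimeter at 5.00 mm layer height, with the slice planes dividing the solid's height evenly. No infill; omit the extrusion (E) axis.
Reading the render: the shape is a regular 10-sided pyramid, base circumscribed radius ≈ 12 mm, apex at z ≈ 30 mm (dimensions read to the nearest mm from the axis ticks). For the g-code, the solid's height is divided into equal slices at the stated Δz and each level perimeter traced with G1 moves after a G0 lift.

; perimeter-only toolpath
G21 ; units = mm
G90 ; absolute positioning
G28 ; home
; layer 1
G0 Z5.00
G0 X22.00 Y12.00
G1 X20.09 Y17.88
G1 X15.09 Y21.51
G1 X8.91 Y21.51
G1 X3.91 Y17.88
G1 X2.00 Y12.00
G1 X3.91 Y6.12
G1 X8.91 Y2.49
G1 X15.09 Y2.49
G1 X20.09 Y6.12
G1 X22.00 Y12.00
; layer 2
G0 Z10.00
G0 X20.00 Y12.00
G1 X18.47 Y16.70
G1 X14.47 Y19.61
G1 X9.53 Y19.61
G1 X5.53 Y16.70
G1 X4.00 Y12.00
G1 X5.53 Y7.30
G1 X9.53 Y4.39
G1 X14.47 Y4.39
G1 X18.47 Y7.30
G1 X20.00 Y12.00
; layer 3
G0 Z15.00
G0 X18.00 Y12.00
G1 X16.86 Y15.53
G1 X13.86 Y17.70
G1 X10.14 Y17.70
G1 X7.14 Y15.53
G1 X6.00 Y12.00
G1 X7.14 Y8.47
G1 X10.14 Y6.29
G1 X13.86 Y6.29
G1 X16.86 Y8.47
G1 X18.00 Y12.00
; layer 4
G0 Z20.00
G0 X16.00 Y12.00
G1 X15.24 Y14.35
G1 X13.24 Y15.80
G1 X10.76 Y15.80
G1 X8.76 Y14.35
G1 X8.00 Y12.00
G1 X8.76 Y9.65
G1 X10.76 Y8.20
G1 X13.24 Y8.20
G1 X15.24 Y9.65
G1 X16.00 Y12.00
; layer 5
G0 Z25.00
G0 X14.00 Y12.00
G1 X13.62 Y13.17
G1 X12.62 Y13.90
G1 X11.38 Y13.90
G1 X10.38 Y13.17
G1 X10.00 Y12.00
G1 X10.38 Y10.82
G1 X11.38 Y10.10
G1 X12.62 Y10.10
G1 X13.62 Y10.82
G1 X14.00 Y12.00
M2 ; end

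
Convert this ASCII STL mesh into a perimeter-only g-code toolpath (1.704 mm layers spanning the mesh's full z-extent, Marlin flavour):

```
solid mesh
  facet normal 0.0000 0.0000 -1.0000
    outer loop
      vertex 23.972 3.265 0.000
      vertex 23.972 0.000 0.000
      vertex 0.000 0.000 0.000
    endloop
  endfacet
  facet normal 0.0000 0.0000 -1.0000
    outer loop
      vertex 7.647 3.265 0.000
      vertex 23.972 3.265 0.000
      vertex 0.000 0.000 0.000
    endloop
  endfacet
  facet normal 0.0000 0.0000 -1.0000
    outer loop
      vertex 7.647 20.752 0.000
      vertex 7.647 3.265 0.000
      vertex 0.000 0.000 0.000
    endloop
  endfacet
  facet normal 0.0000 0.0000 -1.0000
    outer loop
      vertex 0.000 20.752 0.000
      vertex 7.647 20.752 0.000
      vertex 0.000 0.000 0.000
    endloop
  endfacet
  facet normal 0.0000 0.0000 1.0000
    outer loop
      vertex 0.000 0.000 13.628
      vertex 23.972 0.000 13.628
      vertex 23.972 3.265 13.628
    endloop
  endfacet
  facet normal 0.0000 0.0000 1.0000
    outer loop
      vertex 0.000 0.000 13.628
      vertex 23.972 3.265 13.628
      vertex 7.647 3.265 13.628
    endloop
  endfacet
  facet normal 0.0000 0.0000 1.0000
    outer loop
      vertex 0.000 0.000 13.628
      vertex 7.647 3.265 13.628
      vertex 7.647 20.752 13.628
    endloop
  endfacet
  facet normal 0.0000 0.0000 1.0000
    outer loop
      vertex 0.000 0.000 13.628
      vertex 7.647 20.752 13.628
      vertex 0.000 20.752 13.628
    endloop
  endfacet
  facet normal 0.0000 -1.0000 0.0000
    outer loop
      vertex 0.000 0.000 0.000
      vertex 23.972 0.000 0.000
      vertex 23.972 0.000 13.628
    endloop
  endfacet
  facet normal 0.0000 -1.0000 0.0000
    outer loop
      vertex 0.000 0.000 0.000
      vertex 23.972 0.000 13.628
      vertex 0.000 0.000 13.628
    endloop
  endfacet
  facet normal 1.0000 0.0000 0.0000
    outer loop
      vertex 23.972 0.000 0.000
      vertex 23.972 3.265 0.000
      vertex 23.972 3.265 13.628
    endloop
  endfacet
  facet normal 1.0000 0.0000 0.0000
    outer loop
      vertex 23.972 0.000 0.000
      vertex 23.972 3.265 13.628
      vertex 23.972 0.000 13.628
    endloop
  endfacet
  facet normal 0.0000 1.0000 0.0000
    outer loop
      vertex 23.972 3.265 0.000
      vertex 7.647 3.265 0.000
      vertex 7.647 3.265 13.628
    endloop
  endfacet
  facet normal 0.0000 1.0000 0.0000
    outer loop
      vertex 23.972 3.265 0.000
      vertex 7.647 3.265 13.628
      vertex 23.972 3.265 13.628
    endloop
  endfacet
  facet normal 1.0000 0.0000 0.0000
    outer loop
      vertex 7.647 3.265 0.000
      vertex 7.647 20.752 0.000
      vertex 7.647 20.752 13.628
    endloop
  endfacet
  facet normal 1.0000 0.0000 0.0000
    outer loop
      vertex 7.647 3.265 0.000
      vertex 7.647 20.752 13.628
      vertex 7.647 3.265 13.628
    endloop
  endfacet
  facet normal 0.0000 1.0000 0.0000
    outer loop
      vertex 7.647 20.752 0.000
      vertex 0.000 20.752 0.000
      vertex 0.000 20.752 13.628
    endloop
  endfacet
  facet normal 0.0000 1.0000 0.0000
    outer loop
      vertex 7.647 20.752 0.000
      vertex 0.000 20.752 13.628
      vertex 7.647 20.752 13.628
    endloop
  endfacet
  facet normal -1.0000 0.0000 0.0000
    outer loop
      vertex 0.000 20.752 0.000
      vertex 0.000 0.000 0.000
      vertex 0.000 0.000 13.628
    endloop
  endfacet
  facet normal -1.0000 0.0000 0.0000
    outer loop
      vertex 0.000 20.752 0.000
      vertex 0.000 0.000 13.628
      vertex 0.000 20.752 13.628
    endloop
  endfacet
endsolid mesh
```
; perimeter-only toolpath
G21 ; units = mm
G90 ; absolute positioning
G28 ; home
; layer 1
G0 Z1.704
G0 X0.000 Y0.000
G1 X23.972 Y0.000
G1 X23.972 Y3.265
G1 X7.647 Y3.265
G1 X7.647 Y20.752
G1 X0.000 Y20.752
G1 X0.000 Y0.000
; layer 2
G0 Z3.407
G0 X0.000 Y0.000
G1 X23.972 Y0.000
G1 X23.972 Y3.265
G1 X7.647 Y3.265
G1 X7.647 Y20.752
G1 X0.000 Y20.752
G1 X0.000 Y0.000
; layer 3
G0 Z5.111
G0 X0.000 Y0.000
G1 X23.972 Y0.000
G1 X23.972 Y3.265
G1 X7.647 Y3.265
G1 X7.647 Y20.752
G1 X0.000 Y20.752
G1 X0.000 Y0.000
; layer 4
G0 Z6.814
G0 X0.000 Y0.000
G1 X23.972 Y0.000
G1 X23.972 Y3.265
G1 X7.647 Y3.265
G1 X7.647 Y20.752
G1 X0.000 Y20.752
G1 X0.000 Y0.000
; layer 5
G0 Z8.518
G0 X0.000 Y0.000
G1 X23.972 Y0.000
G1 X23.972 Y3.265
G1 X7.647 Y3.265
G1 X7.647 Y20.752
G1 X0.000 Y20.752
G1 X0.000 Y0.000
; layer 6
G0 Z10.221
G0 X0.000 Y0.000
G1 X23.972 Y0.000
G1 X23.972 Y3.265
G1 X7.647 Y3.265
G1 X7.647 Y20.752
G1 X0.000 Y20.752
G1 X0.000 Y0.000
; layer 7
G0 Z11.925
G0 X0.000 Y0.000
G1 X23.972 Y0.000
G1 X23.972 Y3.265
G1 X7.647 Y3.265
G1 X7.647 Y20.752
G1 X0.000 Y20.752
G1 X0.000 Y0.000
; layer 8
G0 Z13.628
G0 X0.000 Y0.000
G1 X23.972 Y0.000
G1 X23.972 Y3.265
G1 X7.647 Y3.265
G1 X7.647 Y20.752
G1 X0.000 Y20.752
G1 X0.000 Y0.000
M2 ; end

The solid is an L-shaped prism: outer 24 × 20.8 mm, arm thicknesses ≈ 3.27 mm (horizontal) and 7.65 mm (vertical), extruded 13.6 mm in z. Slicing at Δz = 1.704 mm — 8 equal slices spanning the solid's height, so layer i sits at z = i·h/8 — gives 8 non-empty perimeters. Each is a 6-segment closed polygon; G0 lifts to the layer z and rapids to the start vertex, then G1 traces the edges.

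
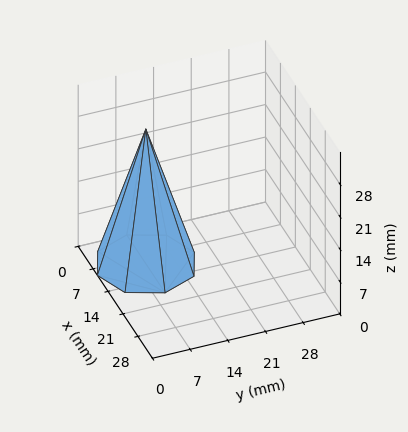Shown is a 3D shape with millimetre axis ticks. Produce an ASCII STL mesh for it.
Reading the render: the shape is a regular 8-sided pyramid, base circumscribed radius ≈ 9 mm, apex at z ≈ 29 mm (dimensions read to the nearest mm from the axis ticks). For the STL, each face is triangulated and given an outward normal.

solid part
  facet normal 0.0000 0.0000 -1.0000
    outer loop
      vertex 9.0 18.0 0.0
      vertex 15.4 15.4 0.0
      vertex 18.0 9.0 0.0
    endloop
  endfacet
  facet normal 0.0000 0.0000 -1.0000
    outer loop
      vertex 2.6 15.4 0.0
      vertex 9.0 18.0 0.0
      vertex 18.0 9.0 0.0
    endloop
  endfacet
  facet normal 0.0000 0.0000 -1.0000
    outer loop
      vertex 0.0 9.0 0.0
      vertex 2.6 15.4 0.0
      vertex 18.0 9.0 0.0
    endloop
  endfacet
  facet normal 0.0000 0.0000 -1.0000
    outer loop
      vertex 2.6 2.6 0.0
      vertex 0.0 9.0 0.0
      vertex 18.0 9.0 0.0
    endloop
  endfacet
  facet normal 0.0000 0.0000 -1.0000
    outer loop
      vertex 9.0 0.0 0.0
      vertex 2.6 2.6 0.0
      vertex 18.0 9.0 0.0
    endloop
  endfacet
  facet normal 0.0000 0.0000 -1.0000
    outer loop
      vertex 15.4 2.6 0.0
      vertex 9.0 0.0 0.0
      vertex 18.0 9.0 0.0
    endloop
  endfacet
  facet normal 0.8904 0.3617 0.2763
    outer loop
      vertex 18.0 9.0 0.0
      vertex 15.4 15.4 0.0
      vertex 9.0 9.0 29.0
    endloop
  endfacet
  facet normal 0.3617 0.8904 0.2763
    outer loop
      vertex 15.4 15.4 0.0
      vertex 9.0 18.0 0.0
      vertex 9.0 9.0 29.0
    endloop
  endfacet
  facet normal -0.3617 0.8904 0.2763
    outer loop
      vertex 9.0 18.0 0.0
      vertex 2.6 15.4 0.0
      vertex 9.0 9.0 29.0
    endloop
  endfacet
  facet normal -0.8904 0.3617 0.2763
    outer loop
      vertex 2.6 15.4 0.0
      vertex 0.0 9.0 0.0
      vertex 9.0 9.0 29.0
    endloop
  endfacet
  facet normal -0.8904 -0.3617 0.2763
    outer loop
      vertex 0.0 9.0 0.0
      vertex 2.6 2.6 0.0
      vertex 9.0 9.0 29.0
    endloop
  endfacet
  facet normal -0.3617 -0.8904 0.2763
    outer loop
      vertex 2.6 2.6 0.0
      vertex 9.0 0.0 0.0
      vertex 9.0 9.0 29.0
    endloop
  endfacet
  facet normal 0.3617 -0.8904 0.2763
    outer loop
      vertex 9.0 0.0 0.0
      vertex 15.4 2.6 0.0
      vertex 9.0 9.0 29.0
    endloop
  endfacet
  facet normal 0.8904 -0.3617 0.2763
    outer loop
      vertex 15.4 2.6 0.0
      vertex 18.0 9.0 0.0
      vertex 9.0 9.0 29.0
    endloop
  endfacet
endsolid part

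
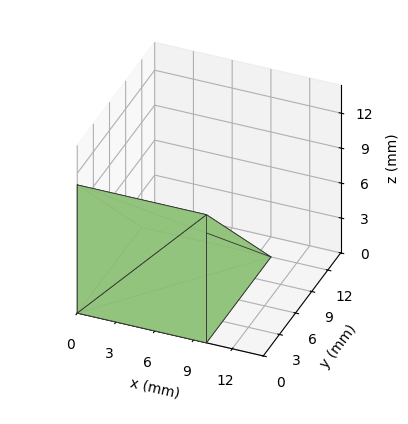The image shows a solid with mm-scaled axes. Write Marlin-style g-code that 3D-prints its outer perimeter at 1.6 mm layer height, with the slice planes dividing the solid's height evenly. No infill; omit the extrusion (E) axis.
Reading the render: the shape is a wedge (ramp): 10 × 12 mm base, rising to 11 mm along the y=0 edge and sloping linearly to z=0 at y=12 (dimensions read to the nearest mm from the axis ticks). For the g-code, the solid's height is divided into equal slices at the stated Δz and each level perimeter traced with G1 moves after a G0 lift.

; perimeter-only toolpath
G21 ; units = mm
G90 ; absolute positioning
G28 ; home
; layer 1
G0 Z1.6
G0 X0.0 Y0.0
G1 X10.0 Y0.0
G1 X10.0 Y10.3
G1 X0.0 Y10.3
G1 X0.0 Y0.0
; layer 2
G0 Z3.1
G0 X0.0 Y0.0
G1 X10.0 Y0.0
G1 X10.0 Y8.6
G1 X0.0 Y8.6
G1 X0.0 Y0.0
; layer 3
G0 Z4.7
G0 X0.0 Y0.0
G1 X10.0 Y0.0
G1 X10.0 Y6.9
G1 X0.0 Y6.9
G1 X0.0 Y0.0
; layer 4
G0 Z6.3
G0 X0.0 Y0.0
G1 X10.0 Y0.0
G1 X10.0 Y5.1
G1 X0.0 Y5.1
G1 X0.0 Y0.0
; layer 5
G0 Z7.9
G0 X0.0 Y0.0
G1 X10.0 Y0.0
G1 X10.0 Y3.4
G1 X0.0 Y3.4
G1 X0.0 Y0.0
; layer 6
G0 Z9.4
G0 X0.0 Y0.0
G1 X10.0 Y0.0
G1 X10.0 Y1.7
G1 X0.0 Y1.7
G1 X0.0 Y0.0
M2 ; end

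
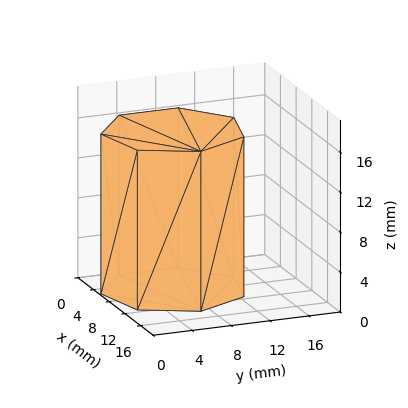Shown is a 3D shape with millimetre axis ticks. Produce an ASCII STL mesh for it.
Reading the render: the shape is a regular 7-sided prism (a cylinder approximated with 7 flat sides), circumscribed radius ≈ 7 mm, height ≈ 16 mm (dimensions read to the nearest mm from the axis ticks). For the STL, each face is triangulated and given an outward normal.

solid part
  facet normal 0.0000 0.0000 -1.0000
    outer loop
      vertex 5.44 13.82 0.00
      vertex 11.36 12.47 0.00
      vertex 14.00 7.00 0.00
    endloop
  endfacet
  facet normal 0.0000 0.0000 -1.0000
    outer loop
      vertex 0.69 10.04 0.00
      vertex 5.44 13.82 0.00
      vertex 14.00 7.00 0.00
    endloop
  endfacet
  facet normal 0.0000 0.0000 -1.0000
    outer loop
      vertex 0.69 3.96 0.00
      vertex 0.69 10.04 0.00
      vertex 14.00 7.00 0.00
    endloop
  endfacet
  facet normal 0.0000 0.0000 -1.0000
    outer loop
      vertex 5.44 0.18 0.00
      vertex 0.69 3.96 0.00
      vertex 14.00 7.00 0.00
    endloop
  endfacet
  facet normal 0.0000 0.0000 -1.0000
    outer loop
      vertex 11.36 1.53 0.00
      vertex 5.44 0.18 0.00
      vertex 14.00 7.00 0.00
    endloop
  endfacet
  facet normal 0.0000 0.0000 1.0000
    outer loop
      vertex 14.00 7.00 16.00
      vertex 11.36 12.47 16.00
      vertex 5.44 13.82 16.00
    endloop
  endfacet
  facet normal 0.0000 0.0000 1.0000
    outer loop
      vertex 14.00 7.00 16.00
      vertex 5.44 13.82 16.00
      vertex 0.69 10.04 16.00
    endloop
  endfacet
  facet normal 0.0000 0.0000 1.0000
    outer loop
      vertex 14.00 7.00 16.00
      vertex 0.69 10.04 16.00
      vertex 0.69 3.96 16.00
    endloop
  endfacet
  facet normal 0.0000 0.0000 1.0000
    outer loop
      vertex 14.00 7.00 16.00
      vertex 0.69 3.96 16.00
      vertex 5.44 0.18 16.00
    endloop
  endfacet
  facet normal 0.0000 0.0000 1.0000
    outer loop
      vertex 14.00 7.00 16.00
      vertex 5.44 0.18 16.00
      vertex 11.36 1.53 16.00
    endloop
  endfacet
  facet normal 0.9006 0.4347 0.0000
    outer loop
      vertex 14.00 7.00 0.00
      vertex 11.36 12.47 0.00
      vertex 11.36 12.47 16.00
    endloop
  endfacet
  facet normal 0.9006 0.4347 0.0000
    outer loop
      vertex 14.00 7.00 0.00
      vertex 11.36 12.47 16.00
      vertex 14.00 7.00 16.00
    endloop
  endfacet
  facet normal 0.2223 0.9750 0.0000
    outer loop
      vertex 11.36 12.47 0.00
      vertex 5.44 13.82 0.00
      vertex 5.44 13.82 16.00
    endloop
  endfacet
  facet normal 0.2223 0.9750 0.0000
    outer loop
      vertex 11.36 12.47 0.00
      vertex 5.44 13.82 16.00
      vertex 11.36 12.47 16.00
    endloop
  endfacet
  facet normal -0.6227 0.7825 0.0000
    outer loop
      vertex 5.44 13.82 0.00
      vertex 0.69 10.04 0.00
      vertex 0.69 10.04 16.00
    endloop
  endfacet
  facet normal -0.6227 0.7825 0.0000
    outer loop
      vertex 5.44 13.82 0.00
      vertex 0.69 10.04 16.00
      vertex 5.44 13.82 16.00
    endloop
  endfacet
  facet normal -1.0000 0.0000 0.0000
    outer loop
      vertex 0.69 10.04 0.00
      vertex 0.69 3.96 0.00
      vertex 0.69 3.96 16.00
    endloop
  endfacet
  facet normal -1.0000 0.0000 0.0000
    outer loop
      vertex 0.69 10.04 0.00
      vertex 0.69 3.96 16.00
      vertex 0.69 10.04 16.00
    endloop
  endfacet
  facet normal -0.6227 -0.7825 0.0000
    outer loop
      vertex 0.69 3.96 0.00
      vertex 5.44 0.18 0.00
      vertex 5.44 0.18 16.00
    endloop
  endfacet
  facet normal -0.6227 -0.7825 0.0000
    outer loop
      vertex 0.69 3.96 0.00
      vertex 5.44 0.18 16.00
      vertex 0.69 3.96 16.00
    endloop
  endfacet
  facet normal 0.2223 -0.9750 0.0000
    outer loop
      vertex 5.44 0.18 0.00
      vertex 11.36 1.53 0.00
      vertex 11.36 1.53 16.00
    endloop
  endfacet
  facet normal 0.2223 -0.9750 0.0000
    outer loop
      vertex 5.44 0.18 0.00
      vertex 11.36 1.53 16.00
      vertex 5.44 0.18 16.00
    endloop
  endfacet
  facet normal 0.9006 -0.4347 0.0000
    outer loop
      vertex 11.36 1.53 0.00
      vertex 14.00 7.00 0.00
      vertex 14.00 7.00 16.00
    endloop
  endfacet
  facet normal 0.9006 -0.4347 0.0000
    outer loop
      vertex 11.36 1.53 0.00
      vertex 14.00 7.00 16.00
      vertex 11.36 1.53 16.00
    endloop
  endfacet
endsolid part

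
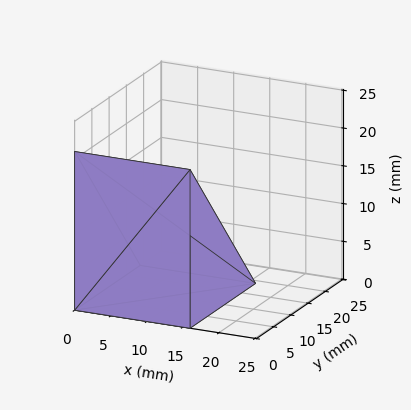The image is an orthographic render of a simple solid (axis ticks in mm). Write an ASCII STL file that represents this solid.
Reading the render: the shape is a wedge (ramp): 16 × 19 mm base, rising to 21 mm along the y=0 edge and sloping linearly to z=0 at y=19 (dimensions read to the nearest mm from the axis ticks). For the STL, each face is triangulated and given an outward normal.

solid part
  facet normal 0.0000 0.0000 -1.0000
    outer loop
      vertex 16.000 19.000 0.000
      vertex 16.000 0.000 0.000
      vertex 0.000 0.000 0.000
    endloop
  endfacet
  facet normal 0.0000 0.0000 -1.0000
    outer loop
      vertex 0.000 19.000 0.000
      vertex 16.000 19.000 0.000
      vertex 0.000 0.000 0.000
    endloop
  endfacet
  facet normal 0.0000 -1.0000 0.0000
    outer loop
      vertex 0.000 0.000 0.000
      vertex 16.000 0.000 0.000
      vertex 16.000 0.000 21.000
    endloop
  endfacet
  facet normal 0.0000 -1.0000 0.0000
    outer loop
      vertex 0.000 0.000 0.000
      vertex 16.000 0.000 21.000
      vertex 0.000 0.000 21.000
    endloop
  endfacet
  facet normal 0.0000 0.7415 0.6709
    outer loop
      vertex 0.000 0.000 21.000
      vertex 16.000 0.000 21.000
      vertex 16.000 19.000 0.000
    endloop
  endfacet
  facet normal 0.0000 0.7415 0.6709
    outer loop
      vertex 0.000 0.000 21.000
      vertex 16.000 19.000 0.000
      vertex 0.000 19.000 0.000
    endloop
  endfacet
  facet normal -1.0000 0.0000 0.0000
    outer loop
      vertex 0.000 0.000 21.000
      vertex 0.000 19.000 0.000
      vertex 0.000 0.000 0.000
    endloop
  endfacet
  facet normal 1.0000 0.0000 0.0000
    outer loop
      vertex 16.000 0.000 0.000
      vertex 16.000 19.000 0.000
      vertex 16.000 0.000 21.000
    endloop
  endfacet
endsolid part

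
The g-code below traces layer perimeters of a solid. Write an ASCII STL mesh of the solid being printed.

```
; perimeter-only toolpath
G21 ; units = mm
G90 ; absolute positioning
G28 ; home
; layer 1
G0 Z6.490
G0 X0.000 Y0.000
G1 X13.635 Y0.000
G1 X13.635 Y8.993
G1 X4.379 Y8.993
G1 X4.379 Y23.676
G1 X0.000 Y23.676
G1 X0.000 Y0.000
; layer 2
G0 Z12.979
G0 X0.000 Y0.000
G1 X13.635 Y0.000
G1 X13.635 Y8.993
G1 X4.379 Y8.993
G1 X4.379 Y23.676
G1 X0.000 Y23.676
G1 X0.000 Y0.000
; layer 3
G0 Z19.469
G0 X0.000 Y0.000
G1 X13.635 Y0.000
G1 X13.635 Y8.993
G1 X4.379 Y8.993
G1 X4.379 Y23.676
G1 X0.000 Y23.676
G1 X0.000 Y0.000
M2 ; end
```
solid part
  facet normal 0.0000 0.0000 -1.0000
    outer loop
      vertex 13.635 8.993 0.000
      vertex 13.635 0.000 0.000
      vertex 0.000 0.000 0.000
    endloop
  endfacet
  facet normal 0.0000 0.0000 -1.0000
    outer loop
      vertex 4.379 8.993 0.000
      vertex 13.635 8.993 0.000
      vertex 0.000 0.000 0.000
    endloop
  endfacet
  facet normal 0.0000 0.0000 -1.0000
    outer loop
      vertex 4.379 23.676 0.000
      vertex 4.379 8.993 0.000
      vertex 0.000 0.000 0.000
    endloop
  endfacet
  facet normal 0.0000 0.0000 -1.0000
    outer loop
      vertex 0.000 23.676 0.000
      vertex 4.379 23.676 0.000
      vertex 0.000 0.000 0.000
    endloop
  endfacet
  facet normal 0.0000 0.0000 1.0000
    outer loop
      vertex 0.000 0.000 19.469
      vertex 13.635 0.000 19.469
      vertex 13.635 8.993 19.469
    endloop
  endfacet
  facet normal 0.0000 0.0000 1.0000
    outer loop
      vertex 0.000 0.000 19.469
      vertex 13.635 8.993 19.469
      vertex 4.379 8.993 19.469
    endloop
  endfacet
  facet normal 0.0000 0.0000 1.0000
    outer loop
      vertex 0.000 0.000 19.469
      vertex 4.379 8.993 19.469
      vertex 4.379 23.676 19.469
    endloop
  endfacet
  facet normal 0.0000 0.0000 1.0000
    outer loop
      vertex 0.000 0.000 19.469
      vertex 4.379 23.676 19.469
      vertex 0.000 23.676 19.469
    endloop
  endfacet
  facet normal 0.0000 -1.0000 0.0000
    outer loop
      vertex 0.000 0.000 0.000
      vertex 13.635 0.000 0.000
      vertex 13.635 0.000 19.469
    endloop
  endfacet
  facet normal 0.0000 -1.0000 0.0000
    outer loop
      vertex 0.000 0.000 0.000
      vertex 13.635 0.000 19.469
      vertex 0.000 0.000 19.469
    endloop
  endfacet
  facet normal 1.0000 0.0000 0.0000
    outer loop
      vertex 13.635 0.000 0.000
      vertex 13.635 8.993 0.000
      vertex 13.635 8.993 19.469
    endloop
  endfacet
  facet normal 1.0000 0.0000 0.0000
    outer loop
      vertex 13.635 0.000 0.000
      vertex 13.635 8.993 19.469
      vertex 13.635 0.000 19.469
    endloop
  endfacet
  facet normal 0.0000 1.0000 0.0000
    outer loop
      vertex 13.635 8.993 0.000
      vertex 4.379 8.993 0.000
      vertex 4.379 8.993 19.469
    endloop
  endfacet
  facet normal 0.0000 1.0000 0.0000
    outer loop
      vertex 13.635 8.993 0.000
      vertex 4.379 8.993 19.469
      vertex 13.635 8.993 19.469
    endloop
  endfacet
  facet normal 1.0000 0.0000 0.0000
    outer loop
      vertex 4.379 8.993 0.000
      vertex 4.379 23.676 0.000
      vertex 4.379 23.676 19.469
    endloop
  endfacet
  facet normal 1.0000 0.0000 0.0000
    outer loop
      vertex 4.379 8.993 0.000
      vertex 4.379 23.676 19.469
      vertex 4.379 8.993 19.469
    endloop
  endfacet
  facet normal 0.0000 1.0000 0.0000
    outer loop
      vertex 4.379 23.676 0.000
      vertex 0.000 23.676 0.000
      vertex 0.000 23.676 19.469
    endloop
  endfacet
  facet normal 0.0000 1.0000 0.0000
    outer loop
      vertex 4.379 23.676 0.000
      vertex 0.000 23.676 19.469
      vertex 4.379 23.676 19.469
    endloop
  endfacet
  facet normal -1.0000 0.0000 0.0000
    outer loop
      vertex 0.000 23.676 0.000
      vertex 0.000 0.000 0.000
      vertex 0.000 0.000 19.469
    endloop
  endfacet
  facet normal -1.0000 0.0000 0.0000
    outer loop
      vertex 0.000 23.676 0.000
      vertex 0.000 0.000 19.469
      vertex 0.000 23.676 19.469
    endloop
  endfacet
endsolid part

The G0 Z moves step by Δz≈6.490 mm. Every layer's G1 loop is the same polygon, so the solid is a straight extrusion of it from z=0 to z≈19.5. Closing with flat bottom and top caps and triangulating gives 20 facets — an L-shaped prism: outer 13.6 × 23.7 mm, arm thicknesses ≈ 8.99 mm (horizontal) and 4.38 mm (vertical), extruded 19.5 mm in z.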